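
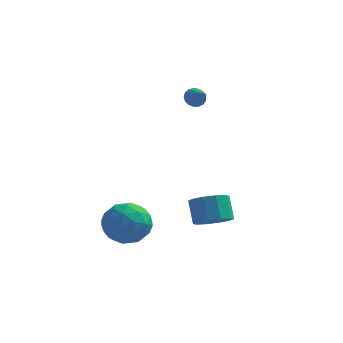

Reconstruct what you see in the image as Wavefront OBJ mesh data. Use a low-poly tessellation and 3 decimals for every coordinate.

v -3.104 -2.216 -3.984
v -2.401 -2.561 -2.995
v -4.799 -2.579 -2.905
v -4.096 -2.924 -1.916
v -4.118 -1.717 -2.284
v -3.071 -1.493 -2.951
v -4.129 -3.647 -2.949
v -3.082 -3.423 -3.616
v -3.034 -3.445 -2.355
v -3.028 -2.253 -1.944
v -4.172 -2.887 -3.956
v -4.166 -1.695 -3.545
v -2.604 -2.357 -3.584
v -4.596 -2.783 -2.316
v -4.61 -2.074 -2.532
v -4.196 -2.277 -1.951
v -2.998 -1.729 -3.558
v -2.584 -1.932 -2.977
v -3.594 -1.436 -2.559
v -4.616 -3.208 -2.923
v -4.202 -3.411 -2.342
v -3.004 -2.863 -3.949
v -2.59 -3.066 -3.368
v -3.606 -3.704 -3.341
v -2.563 -3.079 -2.627
v -3.559 -3.293 -1.993
v -3.578 -3.718 -2.6
v -2.963 -3.586 -2.992
v -2.559 -2.378 -2.385
v -3.555 -2.591 -1.751
v -3.568 -1.882 -1.967
v -2.953 -1.75 -2.359
v -2.931 -2.898 -2.009
v -3.645 -2.549 -4.149
v -4.641 -2.762 -3.515
v -4.247 -3.39 -3.541
v -3.632 -3.258 -3.933
v -3.641 -1.847 -3.907
v -4.637 -2.061 -3.273
v -4.237 -1.554 -2.908
v -3.622 -1.422 -3.3
v -4.269 -2.242 -3.891
v -1.693 3.102 2.948
v -1.291 3.128 2.531
v -0.967 2.178 3.592
v -1.209 3.32 2.714
v -1.238 3.462 2.951
v -1.371 3.521 3.187
v -1.578 3.485 3.369
v -1.812 3.361 3.453
v -2.018 3.177 3.423
v -2.15 2.977 3.283
v -2.177 2.805 3.067
v -2.093 2.701 2.823
v -1.918 2.689 2.608
v -1.691 2.772 2.471
v -1.465 2.93 2.444
v 0.149 -1.264 -3.058
v 1.04 -0.954 -2.95
v 0.663 -0.266 -1.814
v -0.229 -0.576 -1.922
v 0.751 -0.564 -3.281
v 0.374 0.123 -2.146
v 0.232 -0.442 -3.527
v -0.145 0.245 -2.392
v -0.318 -0.634 -3.594
v -0.696 0.054 -2.459
v -0.691 -1.066 -3.456
v -1.068 -0.379 -2.321
v -0.743 -1.574 -3.166
v -1.12 -0.886 -2.03
v -0.454 -1.963 -2.834
v -0.831 -1.276 -1.699
v 0.065 -2.085 -2.588
v -0.312 -1.398 -1.453
v 0.616 -1.894 -2.521
v 0.238 -1.206 -1.386
v 0.988 -1.461 -2.659
v 0.611 -0.774 -1.524
f 1 38 17
f 38 12 41
f 17 41 6
f 38 41 17
f 1 17 13
f 17 6 18
f 13 18 2
f 17 18 13
f 1 13 22
f 13 2 23
f 22 23 8
f 13 23 22
f 1 22 34
f 22 8 37
f 34 37 11
f 22 37 34
f 1 34 38
f 34 11 42
f 38 42 12
f 34 42 38
f 2 18 29
f 18 6 32
f 29 32 10
f 18 32 29
f 6 41 19
f 41 12 40
f 19 40 5
f 41 40 19
f 12 42 39
f 42 11 35
f 39 35 3
f 42 35 39
f 11 37 36
f 37 8 24
f 36 24 7
f 37 24 36
f 8 23 28
f 23 2 25
f 28 25 9
f 23 25 28
f 4 30 16
f 30 10 31
f 16 31 5
f 30 31 16
f 4 16 14
f 16 5 15
f 14 15 3
f 16 15 14
f 4 14 21
f 14 3 20
f 21 20 7
f 14 20 21
f 4 21 26
f 21 7 27
f 26 27 9
f 21 27 26
f 4 26 30
f 26 9 33
f 30 33 10
f 26 33 30
f 5 31 19
f 31 10 32
f 19 32 6
f 31 32 19
f 3 15 39
f 15 5 40
f 39 40 12
f 15 40 39
f 7 20 36
f 20 3 35
f 36 35 11
f 20 35 36
f 9 27 28
f 27 7 24
f 28 24 8
f 27 24 28
f 10 33 29
f 33 9 25
f 29 25 2
f 33 25 29
f 44 43 46
f 44 46 45
f 46 43 47
f 46 47 45
f 47 43 48
f 47 48 45
f 48 43 49
f 48 49 45
f 49 43 50
f 49 50 45
f 50 43 51
f 50 51 45
f 51 43 52
f 51 52 45
f 52 43 53
f 52 53 45
f 53 43 54
f 53 54 45
f 54 43 55
f 54 55 45
f 55 43 56
f 55 56 45
f 56 43 57
f 56 57 45
f 57 43 44
f 57 44 45
f 59 58 62
f 59 62 60
f 60 62 63
f 60 63 61
f 62 58 64
f 62 64 63
f 63 64 65
f 63 65 61
f 64 58 66
f 64 66 65
f 65 66 67
f 65 67 61
f 66 58 68
f 66 68 67
f 67 68 69
f 67 69 61
f 68 58 70
f 68 70 69
f 69 70 71
f 69 71 61
f 70 58 72
f 70 72 71
f 71 72 73
f 71 73 61
f 72 58 74
f 72 74 73
f 73 74 75
f 73 75 61
f 74 58 76
f 74 76 75
f 75 76 77
f 75 77 61
f 76 58 78
f 76 78 77
f 77 78 79
f 77 79 61
f 78 58 59
f 78 59 79
f 79 59 60
f 79 60 61



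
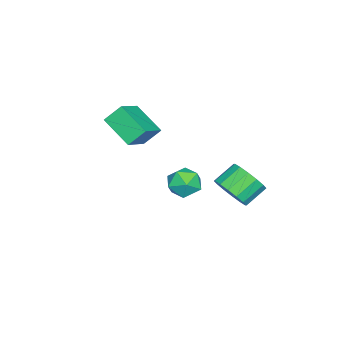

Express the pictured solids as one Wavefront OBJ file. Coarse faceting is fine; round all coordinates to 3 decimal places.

v 0.309 -1.868 -0.323
v -0.413 -3.438 0.663
v -0.113 -1.109 0.575
v -0.836 -2.679 1.562
v 1.916 -2.041 0.578
v 1.193 -3.611 1.565
v 1.493 -1.282 1.477
v 0.771 -2.852 2.463
v 3.188 1.406 0.628
v 3.717 2.2 0.788
v 4.083 1.06 -0.608
v 4.612 1.854 -0.448
v 4.656 1.111 0.17
v 4.103 1.325 0.934
v 3.697 1.935 -0.754
v 3.144 2.149 0.01
v 4.031 2.527 -0.066
v 4.623 2.018 0.505
v 3.177 1.242 -0.325
v 3.769 0.733 0.246
v 0.863 2.871 -2.415
v 1.652 3.478 -1.97
v 0.685 4.156 -1.181
v -0.103 3.549 -1.625
v 1.483 3.768 -2.425
v 0.517 4.445 -1.635
v 1.149 3.817 -2.876
v 0.182 4.494 -2.087
v 0.738 3.612 -3.204
v -0.229 4.29 -2.415
v 0.36 3.21 -3.321
v -0.606 3.887 -2.531
v 0.117 2.716 -3.194
v -0.849 3.394 -2.405
v 0.075 2.264 -2.859
v -0.892 2.942 -2.07
v 0.243 1.975 -2.405
v -0.723 2.652 -1.615
v 0.578 1.926 -1.953
v -0.389 2.603 -1.164
v 0.989 2.13 -1.625
v 0.022 2.808 -0.836
v 1.366 2.533 -1.509
v 0.4 3.21 -0.719
v 1.609 3.026 -1.635
v 0.643 3.704 -0.846
f 2 4 1
f 5 2 1
f 1 4 3
f 3 5 1
f 2 8 4
f 6 2 5
f 6 8 2
f 4 8 3
f 7 5 3
f 3 8 7
f 7 6 5
f 8 6 7
f 9 20 14
f 9 14 10
f 9 10 16
f 9 16 19
f 9 19 20
f 10 14 18
f 14 20 13
f 20 19 11
f 19 16 15
f 16 10 17
f 12 18 13
f 12 13 11
f 12 11 15
f 12 15 17
f 12 17 18
f 13 18 14
f 11 13 20
f 15 11 19
f 17 15 16
f 18 17 10
f 22 21 25
f 22 25 23
f 23 25 26
f 23 26 24
f 25 21 27
f 25 27 26
f 26 27 28
f 26 28 24
f 27 21 29
f 27 29 28
f 28 29 30
f 28 30 24
f 29 21 31
f 29 31 30
f 30 31 32
f 30 32 24
f 31 21 33
f 31 33 32
f 32 33 34
f 32 34 24
f 33 21 35
f 33 35 34
f 34 35 36
f 34 36 24
f 35 21 37
f 35 37 36
f 36 37 38
f 36 38 24
f 37 21 39
f 37 39 38
f 38 39 40
f 38 40 24
f 39 21 41
f 39 41 40
f 40 41 42
f 40 42 24
f 41 21 43
f 41 43 42
f 42 43 44
f 42 44 24
f 43 21 45
f 43 45 44
f 44 45 46
f 44 46 24
f 45 21 22
f 45 22 46
f 46 22 23
f 46 23 24



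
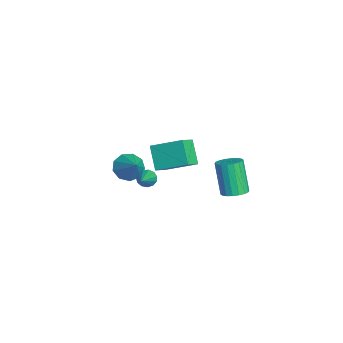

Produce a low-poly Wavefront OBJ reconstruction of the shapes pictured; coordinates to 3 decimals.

v -1.547 -2.66 -2.569
v -0.941 -2.649 -3.274
v -0.253 -2.34 -1.451
v -1.171 -2.064 -3.175
v -1.577 -1.758 -2.793
v -1.969 -1.875 -2.305
v -2.164 -2.359 -1.941
v -2.07 -2.984 -1.871
v -1.731 -3.458 -2.127
v -1.307 -3.558 -2.59
v -0.995 -3.239 -3.043
v 3.425 2.455 -1.292
v 4.1 2.236 -1.02
v 3.27 2.026 0.865
v 2.595 2.245 0.592
v 4.107 2.571 -0.979
v 3.278 2.362 0.906
v 3.98 2.884 -1
v 3.15 2.674 0.885
v 3.743 3.112 -1.079
v 2.913 2.902 0.805
v 3.442 3.209 -1.201
v 2.612 2.999 0.684
v 3.139 3.157 -1.34
v 2.309 2.948 0.544
v 2.892 2.966 -1.47
v 2.062 2.757 0.414
v 2.75 2.674 -1.565
v 1.92 2.464 0.32
v 2.742 2.338 -1.606
v 1.913 2.129 0.279
v 2.87 2.026 -1.585
v 2.04 1.816 0.3
v 3.107 1.798 -1.505
v 2.277 1.588 0.379
v 3.408 1.701 -1.384
v 2.578 1.491 0.501
v 3.711 1.752 -1.244
v 2.881 1.543 0.64
v 3.958 1.943 -1.114
v 3.128 1.734 0.77
v 1.609 -1.997 -1.133
v 1.93 -1.69 -1.49
v 3.331 -2.463 0.013
v 1.832 -1.488 -1.261
v 1.663 -1.448 -0.991
v 1.477 -1.582 -0.765
v 1.333 -1.847 -0.657
v 1.277 -2.161 -0.7
v 1.326 -2.422 -0.88
v 1.465 -2.548 -1.14
v 1.65 -2.5 -1.398
v 1.822 -2.292 -1.572
v 1.926 -1.99 -1.606
v -5.003 -0.517 -3.509
v -4.138 -1.205 -2.844
v -4.284 1.23 -2.638
v -3.419 0.542 -1.973
v -3.881 -0.342 -4.787
v -3.016 -1.03 -4.122
v -3.162 1.405 -3.916
v -2.297 0.717 -3.251
f 2 1 4
f 2 4 3
f 4 1 5
f 4 5 3
f 5 1 6
f 5 6 3
f 6 1 7
f 6 7 3
f 7 1 8
f 7 8 3
f 8 1 9
f 8 9 3
f 9 1 10
f 9 10 3
f 10 1 11
f 10 11 3
f 11 1 2
f 11 2 3
f 13 12 16
f 13 16 14
f 14 16 17
f 14 17 15
f 16 12 18
f 16 18 17
f 17 18 19
f 17 19 15
f 18 12 20
f 18 20 19
f 19 20 21
f 19 21 15
f 20 12 22
f 20 22 21
f 21 22 23
f 21 23 15
f 22 12 24
f 22 24 23
f 23 24 25
f 23 25 15
f 24 12 26
f 24 26 25
f 25 26 27
f 25 27 15
f 26 12 28
f 26 28 27
f 27 28 29
f 27 29 15
f 28 12 30
f 28 30 29
f 29 30 31
f 29 31 15
f 30 12 32
f 30 32 31
f 31 32 33
f 31 33 15
f 32 12 34
f 32 34 33
f 33 34 35
f 33 35 15
f 34 12 36
f 34 36 35
f 35 36 37
f 35 37 15
f 36 12 38
f 36 38 37
f 37 38 39
f 37 39 15
f 38 12 40
f 38 40 39
f 39 40 41
f 39 41 15
f 40 12 13
f 40 13 41
f 41 13 14
f 41 14 15
f 43 42 45
f 43 45 44
f 45 42 46
f 45 46 44
f 46 42 47
f 46 47 44
f 47 42 48
f 47 48 44
f 48 42 49
f 48 49 44
f 49 42 50
f 49 50 44
f 50 42 51
f 50 51 44
f 51 42 52
f 51 52 44
f 52 42 53
f 52 53 44
f 53 42 54
f 53 54 44
f 54 42 43
f 54 43 44
f 56 58 55
f 59 56 55
f 55 58 57
f 57 59 55
f 56 62 58
f 60 56 59
f 60 62 56
f 58 62 57
f 61 59 57
f 57 62 61
f 61 60 59
f 62 60 61



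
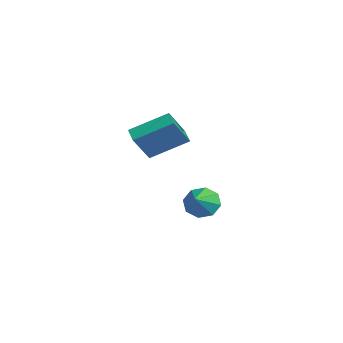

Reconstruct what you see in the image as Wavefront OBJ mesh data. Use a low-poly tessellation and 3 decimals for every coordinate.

v -4.271 -0.336 -2.668
v -3.832 0.39 -2.718
v -3.109 -0.984 -1.892
v -4.205 0.36 -2.186
v -4.616 -0.078 -1.936
v -4.825 -0.667 -2.116
v -4.709 -1.063 -2.619
v -4.336 -1.033 -3.151
v -3.925 -0.594 -3.401
v -3.716 -0.005 -3.221
v -2.385 -4.014 2.691
v -2.065 -2.38 3.605
v -2.864 -3.209 1.419
v -2.544 -1.574 2.333
v -1.616 -4.006 2.407
v -1.296 -2.371 3.321
v -2.095 -3.2 1.135
v -1.775 -1.566 2.049
f 2 1 4
f 2 4 3
f 4 1 5
f 4 5 3
f 5 1 6
f 5 6 3
f 6 1 7
f 6 7 3
f 7 1 8
f 7 8 3
f 8 1 9
f 8 9 3
f 9 1 10
f 9 10 3
f 10 1 2
f 10 2 3
f 12 14 11
f 15 12 11
f 11 14 13
f 13 15 11
f 12 18 14
f 16 12 15
f 16 18 12
f 14 18 13
f 17 15 13
f 13 18 17
f 17 16 15
f 18 16 17



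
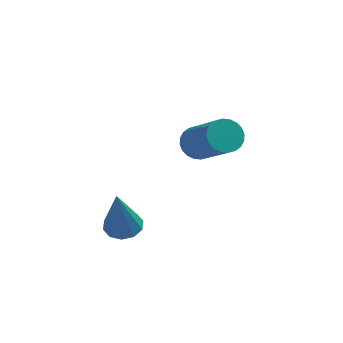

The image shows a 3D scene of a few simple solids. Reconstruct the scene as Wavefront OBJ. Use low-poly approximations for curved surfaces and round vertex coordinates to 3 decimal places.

v -0.057 0.171 -0.991
v 0.315 0.661 -0.816
v -0.183 -0.391 0.851
v -0.061 0.783 -0.805
v -0.436 0.671 -0.865
v -0.666 0.368 -0.973
v -0.663 -0.011 -1.088
v -0.429 -0.32 -1.166
v -0.053 -0.441 -1.177
v 0.322 -0.329 -1.118
v 0.552 -0.026 -1.009
v 0.549 0.352 -0.894
v 2.021 4.347 -0.102
v 2.356 4.058 -0.605
v 3.293 2.764 0.758
v 2.959 3.053 1.262
v 2.521 4.249 -0.538
v 3.458 2.955 0.826
v 2.61 4.455 -0.403
v 3.547 3.161 0.96
v 2.609 4.644 -0.223
v 3.546 3.351 1.14
v 2.519 4.789 -0.025
v 3.456 3.495 1.339
v 2.354 4.865 0.162
v 3.291 3.572 1.525
v 2.137 4.863 0.309
v 3.074 3.57 1.672
v 1.903 4.783 0.393
v 2.84 3.489 1.756
v 1.687 4.636 0.402
v 2.624 3.342 1.765
v 1.522 4.445 0.334
v 2.459 3.151 1.698
v 1.433 4.239 0.2
v 2.37 2.945 1.563
v 1.434 4.049 0.02
v 2.371 2.756 1.383
v 1.524 3.905 -0.179
v 2.461 2.611 1.185
v 1.689 3.828 -0.365
v 2.626 2.535 0.998
v 1.906 3.83 -0.512
v 2.843 2.537 0.851
v 2.14 3.911 -0.596
v 3.077 2.617 0.767
f 2 1 4
f 2 4 3
f 4 1 5
f 4 5 3
f 5 1 6
f 5 6 3
f 6 1 7
f 6 7 3
f 7 1 8
f 7 8 3
f 8 1 9
f 8 9 3
f 9 1 10
f 9 10 3
f 10 1 11
f 10 11 3
f 11 1 12
f 11 12 3
f 12 1 2
f 12 2 3
f 14 13 17
f 14 17 15
f 15 17 18
f 15 18 16
f 17 13 19
f 17 19 18
f 18 19 20
f 18 20 16
f 19 13 21
f 19 21 20
f 20 21 22
f 20 22 16
f 21 13 23
f 21 23 22
f 22 23 24
f 22 24 16
f 23 13 25
f 23 25 24
f 24 25 26
f 24 26 16
f 25 13 27
f 25 27 26
f 26 27 28
f 26 28 16
f 27 13 29
f 27 29 28
f 28 29 30
f 28 30 16
f 29 13 31
f 29 31 30
f 30 31 32
f 30 32 16
f 31 13 33
f 31 33 32
f 32 33 34
f 32 34 16
f 33 13 35
f 33 35 34
f 34 35 36
f 34 36 16
f 35 13 37
f 35 37 36
f 36 37 38
f 36 38 16
f 37 13 39
f 37 39 38
f 38 39 40
f 38 40 16
f 39 13 41
f 39 41 40
f 40 41 42
f 40 42 16
f 41 13 43
f 41 43 42
f 42 43 44
f 42 44 16
f 43 13 45
f 43 45 44
f 44 45 46
f 44 46 16
f 45 13 14
f 45 14 46
f 46 14 15
f 46 15 16



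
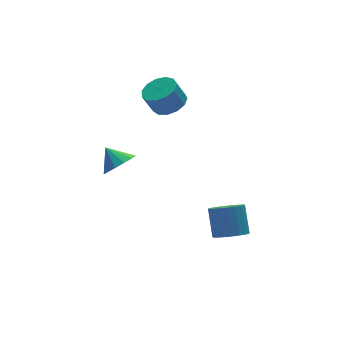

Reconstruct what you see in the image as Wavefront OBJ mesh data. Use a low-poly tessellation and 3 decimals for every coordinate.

v 3.038 2.665 3.267
v 4.005 2.785 3.684
v 3.429 2.954 4.971
v 2.462 2.835 4.553
v 3.82 3.331 3.529
v 3.243 3.501 4.816
v 3.387 3.666 3.291
v 2.81 3.835 4.578
v 2.843 3.683 3.045
v 2.266 3.853 4.332
v 2.361 3.377 2.869
v 1.784 3.547 4.156
v 2.094 2.845 2.82
v 1.517 3.015 4.106
v 2.127 2.256 2.912
v 1.55 2.425 4.199
v 2.449 1.797 3.117
v 1.873 1.966 4.404
v 2.959 1.613 3.369
v 2.382 1.783 4.656
v 3.493 1.764 3.589
v 2.917 1.933 4.876
v 3.883 2.201 3.707
v 3.307 2.37 4.993
v -0.004 2.814 -1.004
v 0.494 2.282 -0.206
v -0.376 3.826 -0.096
v 0.909 2.653 -0.45
v 1.035 3.076 -0.869
v 0.832 3.415 -1.332
v 0.362 3.563 -1.69
v -0.223 3.473 -1.83
v -0.739 3.174 -1.708
v -1.021 2.761 -1.362
v -0.98 2.364 -0.903
v -0.63 2.11 -0.475
v -0.08 2.079 -0.216
v 3.405 -3.702 -3.419
v 4.221 -3.344 -3.894
v 4.551 -2.219 -2.475
v 3.735 -2.578 -2.001
v 3.92 -3.084 -4.029
v 4.25 -1.959 -2.611
v 3.53 -2.931 -4.06
v 3.86 -1.807 -2.641
v 3.118 -2.912 -3.979
v 3.449 -1.787 -2.561
v 2.756 -3.029 -3.802
v 3.086 -1.905 -2.383
v 2.506 -3.263 -3.558
v 2.836 -2.138 -2.14
v 2.411 -3.572 -3.291
v 2.742 -2.448 -1.872
v 2.489 -3.905 -3.045
v 2.819 -2.78 -1.627
v 2.724 -4.202 -2.865
v 3.054 -3.077 -1.446
v 3.077 -4.412 -2.78
v 3.408 -3.288 -1.362
v 3.487 -4.5 -2.806
v 3.818 -3.376 -1.387
v 3.883 -4.45 -2.938
v 4.213 -3.326 -1.519
v 4.196 -4.271 -3.153
v 4.526 -3.146 -1.734
v 4.372 -3.993 -3.414
v 4.702 -2.869 -1.995
v 4.381 -3.665 -3.676
v 4.711 -2.541 -2.257
f 2 1 5
f 2 5 3
f 3 5 6
f 3 6 4
f 5 1 7
f 5 7 6
f 6 7 8
f 6 8 4
f 7 1 9
f 7 9 8
f 8 9 10
f 8 10 4
f 9 1 11
f 9 11 10
f 10 11 12
f 10 12 4
f 11 1 13
f 11 13 12
f 12 13 14
f 12 14 4
f 13 1 15
f 13 15 14
f 14 15 16
f 14 16 4
f 15 1 17
f 15 17 16
f 16 17 18
f 16 18 4
f 17 1 19
f 17 19 18
f 18 19 20
f 18 20 4
f 19 1 21
f 19 21 20
f 20 21 22
f 20 22 4
f 21 1 23
f 21 23 22
f 22 23 24
f 22 24 4
f 23 1 2
f 23 2 24
f 24 2 3
f 24 3 4
f 26 25 28
f 26 28 27
f 28 25 29
f 28 29 27
f 29 25 30
f 29 30 27
f 30 25 31
f 30 31 27
f 31 25 32
f 31 32 27
f 32 25 33
f 32 33 27
f 33 25 34
f 33 34 27
f 34 25 35
f 34 35 27
f 35 25 36
f 35 36 27
f 36 25 37
f 36 37 27
f 37 25 26
f 37 26 27
f 39 38 42
f 39 42 40
f 40 42 43
f 40 43 41
f 42 38 44
f 42 44 43
f 43 44 45
f 43 45 41
f 44 38 46
f 44 46 45
f 45 46 47
f 45 47 41
f 46 38 48
f 46 48 47
f 47 48 49
f 47 49 41
f 48 38 50
f 48 50 49
f 49 50 51
f 49 51 41
f 50 38 52
f 50 52 51
f 51 52 53
f 51 53 41
f 52 38 54
f 52 54 53
f 53 54 55
f 53 55 41
f 54 38 56
f 54 56 55
f 55 56 57
f 55 57 41
f 56 38 58
f 56 58 57
f 57 58 59
f 57 59 41
f 58 38 60
f 58 60 59
f 59 60 61
f 59 61 41
f 60 38 62
f 60 62 61
f 61 62 63
f 61 63 41
f 62 38 64
f 62 64 63
f 63 64 65
f 63 65 41
f 64 38 66
f 64 66 65
f 65 66 67
f 65 67 41
f 66 38 68
f 66 68 67
f 67 68 69
f 67 69 41
f 68 38 39
f 68 39 69
f 69 39 40
f 69 40 41



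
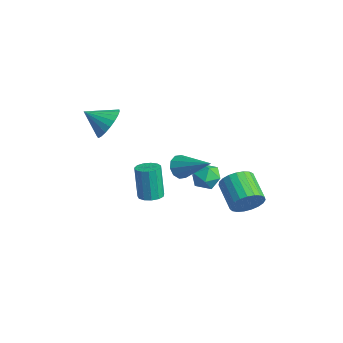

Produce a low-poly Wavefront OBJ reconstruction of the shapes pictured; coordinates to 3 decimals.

v 1.204 0.887 -1.048
v 1.653 0.575 -1.532
v 2.876 1.653 0.008
v 1.556 0.99 -1.679
v 1.324 1.366 -1.585
v 1.047 1.558 -1.286
v 0.83 1.494 -0.896
v 0.756 1.198 -0.564
v 0.853 0.783 -0.416
v 1.085 0.408 -0.51
v 1.362 0.215 -0.809
v 1.579 0.279 -1.2
v 4.168 3.003 -2.632
v 4.553 3.511 -1.954
v 3.017 3.764 -1.271
v 2.632 3.257 -1.948
v 4.478 3.779 -2.223
v 2.942 4.032 -1.539
v 4.349 3.913 -2.562
v 2.813 4.166 -1.879
v 4.189 3.89 -2.913
v 2.653 4.143 -2.23
v 4.025 3.713 -3.216
v 2.489 3.966 -2.532
v 3.886 3.414 -3.417
v 2.35 3.667 -2.734
v 3.796 3.043 -3.483
v 2.26 3.297 -2.8
v 3.77 2.666 -3.402
v 2.234 2.919 -2.718
v 3.813 2.347 -3.187
v 2.277 2.601 -2.504
v 3.917 2.142 -2.876
v 2.381 2.395 -2.193
v 4.065 2.086 -2.523
v 2.529 2.339 -1.84
v 4.23 2.188 -2.189
v 2.694 2.441 -1.506
v 4.385 2.431 -1.931
v 2.849 2.684 -1.248
v 4.502 2.773 -1.795
v 2.966 3.026 -1.112
v 4.562 3.155 -1.803
v 3.026 3.409 -1.12
v -2.93 -0.958 0.261
v -2.159 -1 0.942
v -3.69 -1.962 1.059
v -2.403 -0.687 1.103
v -2.739 -0.421 1.119
v -3.107 -0.248 0.985
v -3.445 -0.198 0.727
v -3.694 -0.279 0.388
v -3.811 -0.478 0.027
v -3.775 -0.76 -0.293
v -3.594 -1.076 -0.518
v -3.298 -1.372 -0.608
v -2.938 -1.596 -0.548
v -2.577 -1.71 -0.348
v -2.277 -1.695 -0.042
v -2.09 -1.552 0.315
v -2.048 -1.306 0.664
v -0.262 0.008 -3.894
v 0.091 -0.564 -3.792
v -0.346 -0.5 -1.923
v -0.698 0.072 -2.026
v 0.338 -0.275 -3.744
v -0.099 -0.211 -1.876
v 0.395 0.104 -3.744
v -0.042 0.168 -1.876
v 0.243 0.452 -3.792
v -0.194 0.517 -1.923
v -0.069 0.66 -3.872
v -0.506 0.724 -2.003
v -0.442 0.66 -3.959
v -0.879 0.725 -2.091
v -0.758 0.453 -4.026
v -1.195 0.518 -2.157
v -0.916 0.105 -4.051
v -1.353 0.17 -2.182
v -0.866 -0.274 -4.026
v -1.303 -0.209 -2.157
v -0.624 -0.564 -3.959
v -1.061 -0.499 -2.091
v -0.267 -0.672 -3.872
v -0.704 -0.607 -2.004
v -0.438 3.989 -3.254
v 0.346 3.692 -3.498
v -1.046 2.848 -3.822
v -0.262 2.551 -4.066
v -0.475 2.578 -3.22
v -0.099 3.283 -2.869
v -0.601 3.257 -4.451
v -0.225 3.962 -4.1
v 0.245 3.24 -4.238
v 0.323 2.82 -3.477
v -1.023 3.72 -3.843
v -0.945 3.3 -3.082
f 2 1 4
f 2 4 3
f 4 1 5
f 4 5 3
f 5 1 6
f 5 6 3
f 6 1 7
f 6 7 3
f 7 1 8
f 7 8 3
f 8 1 9
f 8 9 3
f 9 1 10
f 9 10 3
f 10 1 11
f 10 11 3
f 11 1 12
f 11 12 3
f 12 1 2
f 12 2 3
f 14 13 17
f 14 17 15
f 15 17 18
f 15 18 16
f 17 13 19
f 17 19 18
f 18 19 20
f 18 20 16
f 19 13 21
f 19 21 20
f 20 21 22
f 20 22 16
f 21 13 23
f 21 23 22
f 22 23 24
f 22 24 16
f 23 13 25
f 23 25 24
f 24 25 26
f 24 26 16
f 25 13 27
f 25 27 26
f 26 27 28
f 26 28 16
f 27 13 29
f 27 29 28
f 28 29 30
f 28 30 16
f 29 13 31
f 29 31 30
f 30 31 32
f 30 32 16
f 31 13 33
f 31 33 32
f 32 33 34
f 32 34 16
f 33 13 35
f 33 35 34
f 34 35 36
f 34 36 16
f 35 13 37
f 35 37 36
f 36 37 38
f 36 38 16
f 37 13 39
f 37 39 38
f 38 39 40
f 38 40 16
f 39 13 41
f 39 41 40
f 40 41 42
f 40 42 16
f 41 13 43
f 41 43 42
f 42 43 44
f 42 44 16
f 43 13 14
f 43 14 44
f 44 14 15
f 44 15 16
f 46 45 48
f 46 48 47
f 48 45 49
f 48 49 47
f 49 45 50
f 49 50 47
f 50 45 51
f 50 51 47
f 51 45 52
f 51 52 47
f 52 45 53
f 52 53 47
f 53 45 54
f 53 54 47
f 54 45 55
f 54 55 47
f 55 45 56
f 55 56 47
f 56 45 57
f 56 57 47
f 57 45 58
f 57 58 47
f 58 45 59
f 58 59 47
f 59 45 60
f 59 60 47
f 60 45 61
f 60 61 47
f 61 45 46
f 61 46 47
f 63 62 66
f 63 66 64
f 64 66 67
f 64 67 65
f 66 62 68
f 66 68 67
f 67 68 69
f 67 69 65
f 68 62 70
f 68 70 69
f 69 70 71
f 69 71 65
f 70 62 72
f 70 72 71
f 71 72 73
f 71 73 65
f 72 62 74
f 72 74 73
f 73 74 75
f 73 75 65
f 74 62 76
f 74 76 75
f 75 76 77
f 75 77 65
f 76 62 78
f 76 78 77
f 77 78 79
f 77 79 65
f 78 62 80
f 78 80 79
f 79 80 81
f 79 81 65
f 80 62 82
f 80 82 81
f 81 82 83
f 81 83 65
f 82 62 84
f 82 84 83
f 83 84 85
f 83 85 65
f 84 62 63
f 84 63 85
f 85 63 64
f 85 64 65
f 86 97 91
f 86 91 87
f 86 87 93
f 86 93 96
f 86 96 97
f 87 91 95
f 91 97 90
f 97 96 88
f 96 93 92
f 93 87 94
f 89 95 90
f 89 90 88
f 89 88 92
f 89 92 94
f 89 94 95
f 90 95 91
f 88 90 97
f 92 88 96
f 94 92 93
f 95 94 87



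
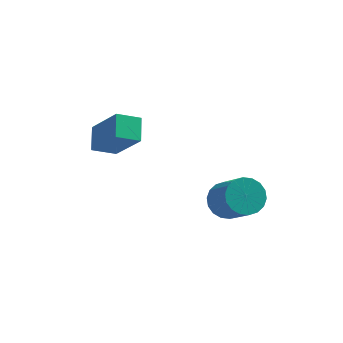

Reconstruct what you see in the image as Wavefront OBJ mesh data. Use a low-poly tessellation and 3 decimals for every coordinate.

v -4.392 0.854 -3.124
v -4.315 1.901 -2.607
v -3.371 1.027 -3.626
v -3.295 2.074 -3.109
v -3.405 -0.054 -1.431
v -3.329 0.993 -0.914
v -2.385 0.119 -1.933
v -2.308 1.166 -1.416
v 0.856 -2.69 -3.291
v 1.462 -2.123 -3.063
v 2.05 -3.364 -1.541
v 1.444 -3.93 -1.769
v 1.159 -2.012 -2.856
v 1.748 -3.253 -1.334
v 0.797 -2.036 -2.735
v 1.385 -3.277 -1.213
v 0.446 -2.189 -2.724
v 1.034 -3.43 -1.202
v 0.177 -2.441 -2.826
v 0.765 -3.682 -1.304
v 0.042 -2.742 -3.019
v 0.63 -3.983 -1.497
v 0.068 -3.033 -3.267
v 0.656 -4.274 -1.745
v 0.25 -3.256 -3.519
v 0.838 -4.497 -1.997
v 0.552 -3.367 -3.726
v 1.141 -4.608 -2.204
v 0.915 -3.343 -3.847
v 1.503 -4.584 -2.325
v 1.266 -3.19 -3.858
v 1.854 -4.431 -2.336
v 1.535 -2.938 -3.756
v 2.123 -4.179 -2.234
v 1.67 -2.637 -3.563
v 2.258 -3.878 -2.041
v 1.644 -2.346 -3.315
v 2.232 -3.587 -1.793
f 2 4 1
f 5 2 1
f 1 4 3
f 3 5 1
f 2 8 4
f 6 2 5
f 6 8 2
f 4 8 3
f 7 5 3
f 3 8 7
f 7 6 5
f 8 6 7
f 10 9 13
f 10 13 11
f 11 13 14
f 11 14 12
f 13 9 15
f 13 15 14
f 14 15 16
f 14 16 12
f 15 9 17
f 15 17 16
f 16 17 18
f 16 18 12
f 17 9 19
f 17 19 18
f 18 19 20
f 18 20 12
f 19 9 21
f 19 21 20
f 20 21 22
f 20 22 12
f 21 9 23
f 21 23 22
f 22 23 24
f 22 24 12
f 23 9 25
f 23 25 24
f 24 25 26
f 24 26 12
f 25 9 27
f 25 27 26
f 26 27 28
f 26 28 12
f 27 9 29
f 27 29 28
f 28 29 30
f 28 30 12
f 29 9 31
f 29 31 30
f 30 31 32
f 30 32 12
f 31 9 33
f 31 33 32
f 32 33 34
f 32 34 12
f 33 9 35
f 33 35 34
f 34 35 36
f 34 36 12
f 35 9 37
f 35 37 36
f 36 37 38
f 36 38 12
f 37 9 10
f 37 10 38
f 38 10 11
f 38 11 12



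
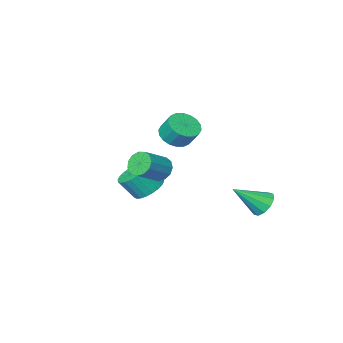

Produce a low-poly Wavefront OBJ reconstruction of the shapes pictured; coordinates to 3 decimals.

v -2.904 -3.422 1.115
v -1.933 -3.08 1.07
v -2.146 -2.336 2.139
v -3.116 -2.678 2.185
v -2.161 -2.776 0.813
v -2.373 -2.032 1.883
v -2.535 -2.6 0.616
v -2.748 -1.856 1.686
v -2.983 -2.586 0.518
v -3.195 -1.842 1.588
v -3.415 -2.739 0.538
v -3.627 -1.995 1.608
v -3.746 -3.026 0.673
v -3.958 -2.282 1.742
v -3.909 -3.392 0.895
v -4.122 -2.648 1.964
v -3.874 -3.764 1.161
v -4.087 -3.02 2.23
v -3.647 -4.068 1.417
v -3.859 -3.324 2.487
v -3.272 -4.244 1.614
v -3.485 -3.5 2.684
v -2.825 -4.258 1.712
v -3.037 -3.514 2.782
v -2.393 -4.105 1.692
v -2.605 -3.361 2.762
v -2.062 -3.818 1.558
v -2.274 -3.074 2.627
v -1.898 -3.452 1.336
v -2.111 -2.708 2.405
v 0.964 0.499 -0.381
v 1.774 0.345 -0.947
v 2.526 -0.113 0.256
v 1.716 0.041 0.821
v 1.827 0.716 -0.838
v 2.579 0.258 0.364
v 1.748 1.054 -0.66
v 2.5 0.596 0.542
v 1.55 1.307 -0.439
v 2.301 0.85 0.763
v 1.262 1.438 -0.21
v 2.014 0.98 0.992
v 0.929 1.425 -0.007
v 1.681 0.968 1.196
v 0.602 1.272 0.14
v 1.354 0.814 1.342
v 0.33 1.001 0.207
v 1.081 0.543 1.409
v 0.154 0.653 0.184
v 0.906 0.195 1.387
v 0.101 0.282 0.076
v 0.853 -0.176 1.278
v 0.18 -0.056 -0.102
v 0.932 -0.514 1.1
v 0.379 -0.31 -0.323
v 1.13 -0.767 0.879
v 0.666 -0.44 -0.552
v 1.418 -0.898 0.65
v 0.999 -0.428 -0.756
v 1.751 -0.885 0.447
v 1.326 -0.274 -0.902
v 2.078 -0.732 0.3
v 1.599 -0.003 -0.969
v 2.35 -0.461 0.233
v 1.14 2.078 1.865
v 1.591 1.969 1.189
v 3.03 2.273 2.098
v 2.58 2.382 2.775
v 1.486 2.418 1.204
v 2.926 2.723 2.114
v 1.271 2.76 1.429
v 2.711 3.064 2.339
v 1.015 2.885 1.793
v 2.455 3.189 2.703
v 0.799 2.754 2.179
v 2.238 3.058 3.089
v 0.691 2.408 2.466
v 2.13 2.712 3.376
v 0.725 1.957 2.562
v 2.165 2.262 3.472
v 0.892 1.545 2.437
v 2.331 1.849 3.346
v 1.137 1.302 2.13
v 2.577 1.606 3.04
v 1.383 1.305 1.739
v 2.823 1.609 2.649
v 1.552 1.553 1.388
v 2.992 1.858 2.298
v -4.113 3.981 -1.332
v -3.529 4.374 -1.876
v -2.507 3.399 -0.028
v -3.694 4.747 -1.507
v -4.019 4.827 -1.07
v -4.38 4.584 -0.734
v -4.64 4.111 -0.626
v -4.698 3.588 -0.788
v -4.533 3.216 -1.158
v -4.208 3.136 -1.594
v -3.846 3.379 -1.93
v -3.587 3.852 -2.038
f 2 1 5
f 2 5 3
f 3 5 6
f 3 6 4
f 5 1 7
f 5 7 6
f 6 7 8
f 6 8 4
f 7 1 9
f 7 9 8
f 8 9 10
f 8 10 4
f 9 1 11
f 9 11 10
f 10 11 12
f 10 12 4
f 11 1 13
f 11 13 12
f 12 13 14
f 12 14 4
f 13 1 15
f 13 15 14
f 14 15 16
f 14 16 4
f 15 1 17
f 15 17 16
f 16 17 18
f 16 18 4
f 17 1 19
f 17 19 18
f 18 19 20
f 18 20 4
f 19 1 21
f 19 21 20
f 20 21 22
f 20 22 4
f 21 1 23
f 21 23 22
f 22 23 24
f 22 24 4
f 23 1 25
f 23 25 24
f 24 25 26
f 24 26 4
f 25 1 27
f 25 27 26
f 26 27 28
f 26 28 4
f 27 1 29
f 27 29 28
f 28 29 30
f 28 30 4
f 29 1 2
f 29 2 30
f 30 2 3
f 30 3 4
f 32 31 35
f 32 35 33
f 33 35 36
f 33 36 34
f 35 31 37
f 35 37 36
f 36 37 38
f 36 38 34
f 37 31 39
f 37 39 38
f 38 39 40
f 38 40 34
f 39 31 41
f 39 41 40
f 40 41 42
f 40 42 34
f 41 31 43
f 41 43 42
f 42 43 44
f 42 44 34
f 43 31 45
f 43 45 44
f 44 45 46
f 44 46 34
f 45 31 47
f 45 47 46
f 46 47 48
f 46 48 34
f 47 31 49
f 47 49 48
f 48 49 50
f 48 50 34
f 49 31 51
f 49 51 50
f 50 51 52
f 50 52 34
f 51 31 53
f 51 53 52
f 52 53 54
f 52 54 34
f 53 31 55
f 53 55 54
f 54 55 56
f 54 56 34
f 55 31 57
f 55 57 56
f 56 57 58
f 56 58 34
f 57 31 59
f 57 59 58
f 58 59 60
f 58 60 34
f 59 31 61
f 59 61 60
f 60 61 62
f 60 62 34
f 61 31 63
f 61 63 62
f 62 63 64
f 62 64 34
f 63 31 32
f 63 32 64
f 64 32 33
f 64 33 34
f 66 65 69
f 66 69 67
f 67 69 70
f 67 70 68
f 69 65 71
f 69 71 70
f 70 71 72
f 70 72 68
f 71 65 73
f 71 73 72
f 72 73 74
f 72 74 68
f 73 65 75
f 73 75 74
f 74 75 76
f 74 76 68
f 75 65 77
f 75 77 76
f 76 77 78
f 76 78 68
f 77 65 79
f 77 79 78
f 78 79 80
f 78 80 68
f 79 65 81
f 79 81 80
f 80 81 82
f 80 82 68
f 81 65 83
f 81 83 82
f 82 83 84
f 82 84 68
f 83 65 85
f 83 85 84
f 84 85 86
f 84 86 68
f 85 65 87
f 85 87 86
f 86 87 88
f 86 88 68
f 87 65 66
f 87 66 88
f 88 66 67
f 88 67 68
f 90 89 92
f 90 92 91
f 92 89 93
f 92 93 91
f 93 89 94
f 93 94 91
f 94 89 95
f 94 95 91
f 95 89 96
f 95 96 91
f 96 89 97
f 96 97 91
f 97 89 98
f 97 98 91
f 98 89 99
f 98 99 91
f 99 89 100
f 99 100 91
f 100 89 90
f 100 90 91



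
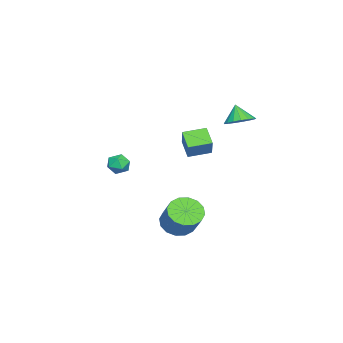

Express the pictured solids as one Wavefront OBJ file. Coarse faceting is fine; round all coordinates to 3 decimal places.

v 2.9 -0.043 -2.227
v 3.657 0.108 -2.863
v 4.616 0.914 -1.529
v 3.86 0.763 -0.893
v 3.361 0.53 -2.905
v 4.32 1.337 -1.571
v 2.941 0.798 -2.765
v 3.9 1.605 -1.432
v 2.51 0.841 -2.481
v 3.469 1.648 -1.148
v 2.184 0.647 -2.129
v 3.143 1.454 -0.796
v 2.05 0.268 -1.803
v 3.009 1.075 -0.47
v 2.144 -0.194 -1.591
v 3.103 0.612 -0.257
v 2.44 -0.617 -1.549
v 3.399 0.19 -0.215
v 2.86 -0.885 -1.688
v 3.819 -0.078 -0.355
v 3.291 -0.928 -1.972
v 4.25 -0.121 -0.639
v 3.617 -0.734 -2.324
v 4.576 0.073 -0.991
v 3.751 -0.355 -2.65
v 4.71 0.452 -1.317
v -3.437 -2.239 0.785
v -2.606 -1.905 1.887
v -4.17 -1.1 0.993
v -3.339 -0.766 2.094
v -2.681 -1.614 0.026
v -1.85 -1.28 1.127
v -3.414 -0.475 0.233
v -2.583 -0.141 1.335
v -3.287 1.165 2.896
v -2.821 1.808 3.318
v -3.673 0.755 3.944
v -3.205 1.989 3.248
v -3.609 1.981 3.096
v -3.938 1.786 2.899
v -4.118 1.449 2.701
v -4.108 1.046 2.547
v -3.91 0.671 2.474
v -3.569 0.409 2.497
v -3.163 0.32 2.611
v -2.786 0.424 2.791
v -2.524 0.698 2.995
v -2.436 1.079 3.176
v -2.543 1.48 3.293
v 2.033 -3.071 1.346
v 2.618 -3.27 0.986
v 1.562 -4.11 1.154
v 2.147 -4.309 0.794
v 2.179 -4.208 1.501
v 2.47 -3.566 1.62
v 1.71 -3.814 0.52
v 2.001 -3.172 0.639
v 2.418 -3.729 0.476
v 2.709 -3.972 1.082
v 1.471 -3.408 1.058
v 1.762 -3.651 1.664
f 2 1 5
f 2 5 3
f 3 5 6
f 3 6 4
f 5 1 7
f 5 7 6
f 6 7 8
f 6 8 4
f 7 1 9
f 7 9 8
f 8 9 10
f 8 10 4
f 9 1 11
f 9 11 10
f 10 11 12
f 10 12 4
f 11 1 13
f 11 13 12
f 12 13 14
f 12 14 4
f 13 1 15
f 13 15 14
f 14 15 16
f 14 16 4
f 15 1 17
f 15 17 16
f 16 17 18
f 16 18 4
f 17 1 19
f 17 19 18
f 18 19 20
f 18 20 4
f 19 1 21
f 19 21 20
f 20 21 22
f 20 22 4
f 21 1 23
f 21 23 22
f 22 23 24
f 22 24 4
f 23 1 25
f 23 25 24
f 24 25 26
f 24 26 4
f 25 1 2
f 25 2 26
f 26 2 3
f 26 3 4
f 28 30 27
f 31 28 27
f 27 30 29
f 29 31 27
f 28 34 30
f 32 28 31
f 32 34 28
f 30 34 29
f 33 31 29
f 29 34 33
f 33 32 31
f 34 32 33
f 36 35 38
f 36 38 37
f 38 35 39
f 38 39 37
f 39 35 40
f 39 40 37
f 40 35 41
f 40 41 37
f 41 35 42
f 41 42 37
f 42 35 43
f 42 43 37
f 43 35 44
f 43 44 37
f 44 35 45
f 44 45 37
f 45 35 46
f 45 46 37
f 46 35 47
f 46 47 37
f 47 35 48
f 47 48 37
f 48 35 49
f 48 49 37
f 49 35 36
f 49 36 37
f 50 61 55
f 50 55 51
f 50 51 57
f 50 57 60
f 50 60 61
f 51 55 59
f 55 61 54
f 61 60 52
f 60 57 56
f 57 51 58
f 53 59 54
f 53 54 52
f 53 52 56
f 53 56 58
f 53 58 59
f 54 59 55
f 52 54 61
f 56 52 60
f 58 56 57
f 59 58 51



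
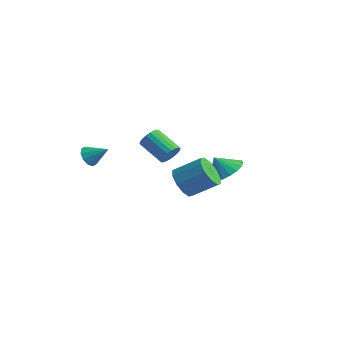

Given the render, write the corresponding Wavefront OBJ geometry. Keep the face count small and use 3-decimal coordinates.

v 1.289 -0.646 -0.889
v 1.836 -0.498 -1.701
v 2.999 0.353 -0.762
v 2.451 0.206 0.049
v 1.448 -0.028 -1.647
v 2.611 0.823 -0.708
v 0.999 0.206 -1.303
v 2.162 1.057 -0.364
v 0.661 0.115 -0.802
v 1.824 0.966 0.137
v 0.562 -0.267 -0.334
v 1.725 0.585 0.605
v 0.741 -0.793 -0.078
v 1.904 0.058 0.861
v 1.129 -1.263 -0.132
v 2.292 -0.412 0.807
v 1.578 -1.497 -0.476
v 2.741 -0.646 0.463
v 1.916 -1.406 -0.977
v 3.079 -0.555 -0.038
v 2.015 -1.025 -1.445
v 3.178 -0.173 -0.506
v -2.707 -3.346 0.848
v -2.384 -3.156 0.292
v -1.733 -2.934 1.552
v -2.614 -2.837 0.422
v -2.878 -2.712 0.715
v -3.077 -2.829 1.058
v -3.135 -3.143 1.322
v -3.029 -3.535 1.404
v -2.8 -3.854 1.274
v -2.535 -3.98 0.981
v -2.336 -3.863 0.637
v -2.278 -3.548 0.374
v -0.7 0.838 -0.2
v -0.413 0.56 0.363
v -1.912 0.624 1.162
v -2.2 0.902 0.6
v -0.375 0.862 0.409
v -1.874 0.925 1.208
v -0.402 1.158 0.334
v -1.902 1.222 1.133
v -0.489 1.392 0.154
v -1.988 1.455 0.953
v -0.617 1.515 -0.096
v -2.116 1.579 0.703
v -0.761 1.505 -0.367
v -2.261 1.568 0.432
v -0.894 1.363 -0.604
v -2.393 1.426 0.195
v -0.988 1.116 -0.762
v -2.487 1.18 0.037
v -1.026 0.815 -0.808
v -2.525 0.878 -0.009
v -0.998 0.518 -0.733
v -2.498 0.582 0.066
v -0.912 0.285 -0.553
v -2.411 0.348 0.246
v -0.784 0.161 -0.303
v -2.283 0.225 0.496
v -0.639 0.172 -0.032
v -2.139 0.235 0.767
v -0.507 0.314 0.205
v -2.006 0.377 1.004
v 0.78 3.733 -2.201
v 1.722 3.446 -1.712
v 0.18 3.407 -1.239
v 1.681 3.884 -1.589
v 1.484 4.297 -1.572
v 1.165 4.612 -1.664
v 0.78 4.775 -1.849
v 0.395 4.758 -2.094
v 0.076 4.563 -2.359
v -0.121 4.226 -2.596
v -0.163 3.803 -2.764
v -0.041 3.367 -2.836
v 0.222 2.996 -2.798
v 0.582 2.751 -2.657
v 0.976 2.677 -2.437
v 1.336 2.785 -2.176
v 1.6 3.057 -1.92
f 2 1 5
f 2 5 3
f 3 5 6
f 3 6 4
f 5 1 7
f 5 7 6
f 6 7 8
f 6 8 4
f 7 1 9
f 7 9 8
f 8 9 10
f 8 10 4
f 9 1 11
f 9 11 10
f 10 11 12
f 10 12 4
f 11 1 13
f 11 13 12
f 12 13 14
f 12 14 4
f 13 1 15
f 13 15 14
f 14 15 16
f 14 16 4
f 15 1 17
f 15 17 16
f 16 17 18
f 16 18 4
f 17 1 19
f 17 19 18
f 18 19 20
f 18 20 4
f 19 1 21
f 19 21 20
f 20 21 22
f 20 22 4
f 21 1 2
f 21 2 22
f 22 2 3
f 22 3 4
f 24 23 26
f 24 26 25
f 26 23 27
f 26 27 25
f 27 23 28
f 27 28 25
f 28 23 29
f 28 29 25
f 29 23 30
f 29 30 25
f 30 23 31
f 30 31 25
f 31 23 32
f 31 32 25
f 32 23 33
f 32 33 25
f 33 23 34
f 33 34 25
f 34 23 24
f 34 24 25
f 36 35 39
f 36 39 37
f 37 39 40
f 37 40 38
f 39 35 41
f 39 41 40
f 40 41 42
f 40 42 38
f 41 35 43
f 41 43 42
f 42 43 44
f 42 44 38
f 43 35 45
f 43 45 44
f 44 45 46
f 44 46 38
f 45 35 47
f 45 47 46
f 46 47 48
f 46 48 38
f 47 35 49
f 47 49 48
f 48 49 50
f 48 50 38
f 49 35 51
f 49 51 50
f 50 51 52
f 50 52 38
f 51 35 53
f 51 53 52
f 52 53 54
f 52 54 38
f 53 35 55
f 53 55 54
f 54 55 56
f 54 56 38
f 55 35 57
f 55 57 56
f 56 57 58
f 56 58 38
f 57 35 59
f 57 59 58
f 58 59 60
f 58 60 38
f 59 35 61
f 59 61 60
f 60 61 62
f 60 62 38
f 61 35 63
f 61 63 62
f 62 63 64
f 62 64 38
f 63 35 36
f 63 36 64
f 64 36 37
f 64 37 38
f 66 65 68
f 66 68 67
f 68 65 69
f 68 69 67
f 69 65 70
f 69 70 67
f 70 65 71
f 70 71 67
f 71 65 72
f 71 72 67
f 72 65 73
f 72 73 67
f 73 65 74
f 73 74 67
f 74 65 75
f 74 75 67
f 75 65 76
f 75 76 67
f 76 65 77
f 76 77 67
f 77 65 78
f 77 78 67
f 78 65 79
f 78 79 67
f 79 65 80
f 79 80 67
f 80 65 81
f 80 81 67
f 81 65 66
f 81 66 67



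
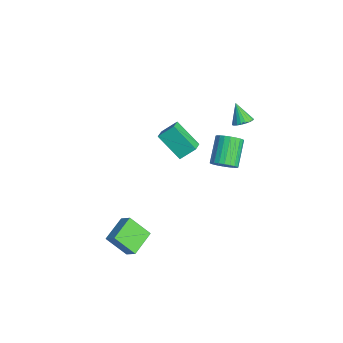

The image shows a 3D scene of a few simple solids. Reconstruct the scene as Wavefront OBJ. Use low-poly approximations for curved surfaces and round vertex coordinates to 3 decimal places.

v 0.432 3.472 2.729
v 0.834 3.03 2.891
v -0.252 3.248 3.811
v 0.938 3.239 3
v 0.954 3.489 3.062
v 0.88 3.736 3.067
v 0.729 3.937 3.013
v 0.526 4.058 2.91
v 0.307 4.078 2.775
v 0.109 3.993 2.633
v -0.033 3.818 2.507
v -0.094 3.583 2.42
v -0.064 3.329 2.386
v 0.051 3.1 2.411
v 0.232 2.936 2.491
v 0.448 2.864 2.613
v 0.661 2.897 2.754
v -1.95 0.919 -1.023
v -1.566 1.109 -0.694
v -2.53 0.181 0.083
v -1.739 1.274 -0.675
v -1.955 1.369 -0.725
v -2.169 1.375 -0.833
v -2.34 1.29 -0.98
v -2.433 1.132 -1.134
v -2.431 0.931 -1.267
v -2.334 0.729 -1.351
v -2.161 0.563 -1.37
v -1.945 0.469 -1.321
v -1.731 0.463 -1.212
v -1.56 0.548 -1.066
v -1.466 0.706 -0.911
v -1.469 0.906 -0.778
v 3.032 -2.826 -3.126
v 2.498 -3.809 -2.01
v 3.645 -2.495 -2.542
v 3.111 -3.478 -1.425
v 4.069 -3.922 -3.595
v 3.535 -4.905 -2.478
v 4.682 -3.591 -3.01
v 4.148 -4.574 -1.894
v 3.825 1.427 2.571
v 4.361 1.834 2.902
v 3.191 2.481 4
v 2.655 2.073 3.669
v 4.268 2.019 2.695
v 3.098 2.665 3.793
v 4.108 2.113 2.469
v 2.939 2.76 3.567
v 3.905 2.104 2.258
v 2.735 2.75 3.356
v 3.69 1.991 2.095
v 2.52 2.637 3.193
v 3.495 1.792 2.005
v 2.325 2.438 3.103
v 3.351 1.537 2.001
v 2.181 2.184 3.099
v 3.278 1.266 2.083
v 2.108 1.913 3.181
v 3.289 1.019 2.24
v 2.119 1.666 3.338
v 3.382 0.835 2.447
v 2.212 1.481 3.545
v 3.541 0.74 2.673
v 2.372 1.387 3.771
v 3.745 0.75 2.884
v 2.575 1.396 3.982
v 3.96 0.863 3.047
v 2.79 1.509 4.145
v 4.155 1.062 3.137
v 2.985 1.708 4.235
v 4.299 1.316 3.141
v 3.129 1.963 4.239
v 4.372 1.587 3.059
v 3.202 2.234 4.157
v 1.333 -0.083 1.617
v 0.28 -1.006 2.826
v 1.422 0.766 2.342
v 0.37 -0.157 3.552
v 2.11 -0.483 1.988
v 1.058 -1.406 3.198
v 2.2 0.366 2.714
v 1.147 -0.557 3.923
f 2 1 4
f 2 4 3
f 4 1 5
f 4 5 3
f 5 1 6
f 5 6 3
f 6 1 7
f 6 7 3
f 7 1 8
f 7 8 3
f 8 1 9
f 8 9 3
f 9 1 10
f 9 10 3
f 10 1 11
f 10 11 3
f 11 1 12
f 11 12 3
f 12 1 13
f 12 13 3
f 13 1 14
f 13 14 3
f 14 1 15
f 14 15 3
f 15 1 16
f 15 16 3
f 16 1 17
f 16 17 3
f 17 1 2
f 17 2 3
f 19 18 21
f 19 21 20
f 21 18 22
f 21 22 20
f 22 18 23
f 22 23 20
f 23 18 24
f 23 24 20
f 24 18 25
f 24 25 20
f 25 18 26
f 25 26 20
f 26 18 27
f 26 27 20
f 27 18 28
f 27 28 20
f 28 18 29
f 28 29 20
f 29 18 30
f 29 30 20
f 30 18 31
f 30 31 20
f 31 18 32
f 31 32 20
f 32 18 33
f 32 33 20
f 33 18 19
f 33 19 20
f 35 37 34
f 38 35 34
f 34 37 36
f 36 38 34
f 35 41 37
f 39 35 38
f 39 41 35
f 37 41 36
f 40 38 36
f 36 41 40
f 40 39 38
f 41 39 40
f 43 42 46
f 43 46 44
f 44 46 47
f 44 47 45
f 46 42 48
f 46 48 47
f 47 48 49
f 47 49 45
f 48 42 50
f 48 50 49
f 49 50 51
f 49 51 45
f 50 42 52
f 50 52 51
f 51 52 53
f 51 53 45
f 52 42 54
f 52 54 53
f 53 54 55
f 53 55 45
f 54 42 56
f 54 56 55
f 55 56 57
f 55 57 45
f 56 42 58
f 56 58 57
f 57 58 59
f 57 59 45
f 58 42 60
f 58 60 59
f 59 60 61
f 59 61 45
f 60 42 62
f 60 62 61
f 61 62 63
f 61 63 45
f 62 42 64
f 62 64 63
f 63 64 65
f 63 65 45
f 64 42 66
f 64 66 65
f 65 66 67
f 65 67 45
f 66 42 68
f 66 68 67
f 67 68 69
f 67 69 45
f 68 42 70
f 68 70 69
f 69 70 71
f 69 71 45
f 70 42 72
f 70 72 71
f 71 72 73
f 71 73 45
f 72 42 74
f 72 74 73
f 73 74 75
f 73 75 45
f 74 42 43
f 74 43 75
f 75 43 44
f 75 44 45
f 77 79 76
f 80 77 76
f 76 79 78
f 78 80 76
f 77 83 79
f 81 77 80
f 81 83 77
f 79 83 78
f 82 80 78
f 78 83 82
f 82 81 80
f 83 81 82



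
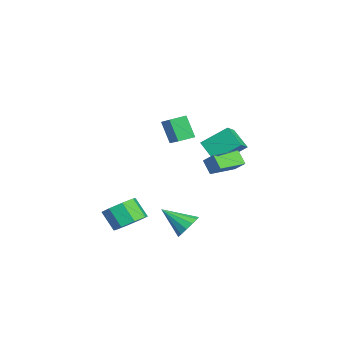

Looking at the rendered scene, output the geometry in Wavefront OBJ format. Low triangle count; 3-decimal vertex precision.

v 3.539 1.722 -3.686
v 4.165 1.904 -3.08
v 2.901 0.278 -2.594
v 3.763 2.176 -2.954
v 3.29 2.305 -3.06
v 2.896 2.248 -3.365
v 2.706 2.025 -3.772
v 2.781 1.705 -4.152
v 3.096 1.391 -4.383
v 3.552 1.182 -4.393
v 4.003 1.145 -4.179
v 4.308 1.291 -3.808
v 4.368 1.574 -3.398
v 2.799 2.936 0.026
v 2.21 2.587 0.782
v 1.705 4.379 -0.159
v 1.117 4.03 0.598
v 3.363 3.45 0.702
v 2.775 3.101 1.459
v 2.27 4.893 0.518
v 1.681 4.544 1.274
v 2.091 -1.375 -4.077
v 2.998 -1.918 -3.855
v 2.335 -2.568 -2.741
v 1.429 -2.025 -2.963
v 2.957 -1.195 -3.457
v 2.295 -1.845 -2.343
v 2.409 -0.577 -3.422
v 1.747 -1.227 -2.308
v 1.675 -0.427 -3.771
v 1.013 -1.077 -2.657
v 1.185 -0.832 -4.299
v 0.522 -1.482 -3.185
v 1.225 -1.555 -4.697
v 0.563 -2.205 -3.583
v 1.773 -2.173 -4.732
v 1.111 -2.823 -3.618
v 2.507 -2.323 -4.383
v 1.845 -2.973 -3.269
v 1.988 0.789 2.073
v 1.364 0.349 3.411
v 1.704 1.701 2.24
v 1.08 1.262 3.578
v 3.72 1.158 3.002
v 3.096 0.719 4.34
v 3.436 2.071 3.169
v 2.812 1.631 4.507
v -0.796 3.771 -0.798
v -1.768 3.076 0.125
v -0.804 5.301 0.345
v -1.776 4.606 1.268
v 0.076 3.334 -0.208
v -0.896 2.639 0.715
v 0.068 4.864 0.935
v -0.904 4.169 1.858
f 2 1 4
f 2 4 3
f 4 1 5
f 4 5 3
f 5 1 6
f 5 6 3
f 6 1 7
f 6 7 3
f 7 1 8
f 7 8 3
f 8 1 9
f 8 9 3
f 9 1 10
f 9 10 3
f 10 1 11
f 10 11 3
f 11 1 12
f 11 12 3
f 12 1 13
f 12 13 3
f 13 1 2
f 13 2 3
f 15 17 14
f 18 15 14
f 14 17 16
f 16 18 14
f 15 21 17
f 19 15 18
f 19 21 15
f 17 21 16
f 20 18 16
f 16 21 20
f 20 19 18
f 21 19 20
f 23 22 26
f 23 26 24
f 24 26 27
f 24 27 25
f 26 22 28
f 26 28 27
f 27 28 29
f 27 29 25
f 28 22 30
f 28 30 29
f 29 30 31
f 29 31 25
f 30 22 32
f 30 32 31
f 31 32 33
f 31 33 25
f 32 22 34
f 32 34 33
f 33 34 35
f 33 35 25
f 34 22 36
f 34 36 35
f 35 36 37
f 35 37 25
f 36 22 38
f 36 38 37
f 37 38 39
f 37 39 25
f 38 22 23
f 38 23 39
f 39 23 24
f 39 24 25
f 41 43 40
f 44 41 40
f 40 43 42
f 42 44 40
f 41 47 43
f 45 41 44
f 45 47 41
f 43 47 42
f 46 44 42
f 42 47 46
f 46 45 44
f 47 45 46
f 49 51 48
f 52 49 48
f 48 51 50
f 50 52 48
f 49 55 51
f 53 49 52
f 53 55 49
f 51 55 50
f 54 52 50
f 50 55 54
f 54 53 52
f 55 53 54



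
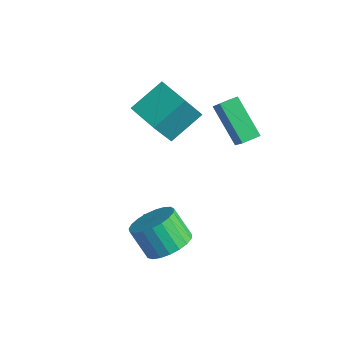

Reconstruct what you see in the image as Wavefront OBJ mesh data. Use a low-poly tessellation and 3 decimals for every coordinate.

v 4.08 -1.97 -0.059
v 4.889 -1.68 0.578
v 4.01 -1.94 1.815
v 3.2 -2.23 1.179
v 4.681 -1.293 0.511
v 3.802 -1.552 1.748
v 4.369 -1.023 0.345
v 3.489 -1.282 1.583
v 4.006 -0.916 0.11
v 3.127 -1.176 1.347
v 3.657 -0.992 -0.154
v 2.777 -1.252 1.083
v 3.38 -1.237 -0.402
v 2.501 -1.497 0.835
v 3.225 -1.609 -0.591
v 2.345 -1.868 0.647
v 3.217 -2.043 -0.687
v 2.337 -2.303 0.55
v 3.358 -2.465 -0.675
v 2.479 -2.724 0.562
v 3.625 -2.801 -0.556
v 2.745 -3.06 0.681
v 3.97 -2.993 -0.352
v 3.09 -3.253 0.886
v 4.334 -3.009 -0.096
v 3.454 -3.269 1.141
v 4.654 -2.845 0.166
v 3.774 -3.104 1.403
v 4.874 -2.53 0.389
v 3.995 -2.789 1.626
v 4.958 -2.118 0.535
v 4.078 -2.377 1.772
v -1.666 0.266 3.595
v -1.595 1.886 4.604
v -1.828 1.314 1.923
v -1.757 2.934 2.932
v -0.023 0.286 3.448
v 0.048 1.906 4.457
v -0.185 1.334 1.776
v -0.114 2.954 2.785
v 1.579 -1.441 -0.667
v 2.011 -0.921 -0.261
v 2.609 -2.179 -0.819
v 3.041 -1.659 -0.413
v 2.488 -2.084 -0.045
v 1.852 -1.628 0.049
v 2.768 -1.472 -1.129
v 2.132 -1.016 -1.035
v 2.746 -0.94 -0.547
v 2.574 -1.319 0.123
v 2.046 -1.781 -1.203
v 1.874 -2.16 -0.533
v 0.583 2.974 3.867
v 1.558 2.571 5.003
v 0.746 3.805 4.022
v 1.721 3.401 5.157
v 2.219 2.919 2.443
v 3.194 2.515 3.578
v 2.382 3.749 2.597
v 3.357 3.346 3.733
f 2 1 5
f 2 5 3
f 3 5 6
f 3 6 4
f 5 1 7
f 5 7 6
f 6 7 8
f 6 8 4
f 7 1 9
f 7 9 8
f 8 9 10
f 8 10 4
f 9 1 11
f 9 11 10
f 10 11 12
f 10 12 4
f 11 1 13
f 11 13 12
f 12 13 14
f 12 14 4
f 13 1 15
f 13 15 14
f 14 15 16
f 14 16 4
f 15 1 17
f 15 17 16
f 16 17 18
f 16 18 4
f 17 1 19
f 17 19 18
f 18 19 20
f 18 20 4
f 19 1 21
f 19 21 20
f 20 21 22
f 20 22 4
f 21 1 23
f 21 23 22
f 22 23 24
f 22 24 4
f 23 1 25
f 23 25 24
f 24 25 26
f 24 26 4
f 25 1 27
f 25 27 26
f 26 27 28
f 26 28 4
f 27 1 29
f 27 29 28
f 28 29 30
f 28 30 4
f 29 1 31
f 29 31 30
f 30 31 32
f 30 32 4
f 31 1 2
f 31 2 32
f 32 2 3
f 32 3 4
f 34 36 33
f 37 34 33
f 33 36 35
f 35 37 33
f 34 40 36
f 38 34 37
f 38 40 34
f 36 40 35
f 39 37 35
f 35 40 39
f 39 38 37
f 40 38 39
f 41 52 46
f 41 46 42
f 41 42 48
f 41 48 51
f 41 51 52
f 42 46 50
f 46 52 45
f 52 51 43
f 51 48 47
f 48 42 49
f 44 50 45
f 44 45 43
f 44 43 47
f 44 47 49
f 44 49 50
f 45 50 46
f 43 45 52
f 47 43 51
f 49 47 48
f 50 49 42
f 54 56 53
f 57 54 53
f 53 56 55
f 55 57 53
f 54 60 56
f 58 54 57
f 58 60 54
f 56 60 55
f 59 57 55
f 55 60 59
f 59 58 57
f 60 58 59



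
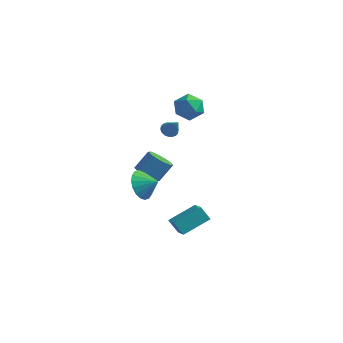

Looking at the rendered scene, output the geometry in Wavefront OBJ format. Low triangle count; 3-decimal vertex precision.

v -0.935 1.412 1.404
v -0.583 1.761 1.286
v -0.225 1.028 2.396
v -0.72 1.873 1.427
v -0.9 1.894 1.564
v -1.086 1.82 1.669
v -1.243 1.665 1.722
v -1.339 1.459 1.711
v -1.355 1.244 1.64
v -1.288 1.063 1.521
v -1.151 0.95 1.38
v -0.971 0.929 1.243
v -0.784 1.004 1.138
v -0.627 1.159 1.085
v -0.531 1.364 1.096
v -0.515 1.579 1.167
v -1.31 3.588 2.224
v -0.443 3.924 2.331
v -0.777 2.176 2.349
v 0.09 2.512 2.456
v -0.548 2.641 3.128
v -0.877 3.514 3.051
v -0.343 2.586 1.629
v -0.672 3.459 1.552
v 0.155 3.305 1.963
v 0.028 3.339 2.889
v -1.248 2.761 1.791
v -1.375 2.795 2.717
v 1.739 -3.927 -1.465
v 2.454 -4.734 -0.873
v 2.609 -2.682 -0.821
v 3.324 -3.489 -0.228
v 2.296 -3.951 -2.172
v 3.011 -4.758 -1.579
v 3.166 -2.706 -1.527
v 3.881 -3.513 -0.935
v -2.363 1.524 -2.628
v -1.615 1.212 -2.754
v -1.149 1.925 -1.759
v -1.897 2.236 -1.632
v -1.715 1.737 -3.083
v -1.25 2.45 -2.088
v -2.195 2.137 -3.145
v -1.729 2.85 -2.15
v -2.773 2.178 -2.904
v -2.307 2.89 -1.909
v -3.111 1.835 -2.501
v -2.645 2.548 -1.506
v -3.01 1.31 -2.172
v -2.545 2.023 -1.177
v -2.531 0.91 -2.11
v -2.065 1.623 -1.115
v -1.953 0.87 -2.351
v -1.487 1.582 -1.356
v -0.633 -2.278 -0.576
v -0.237 -1.969 -1.394
v 0.253 -2.162 -0.104
v -0.379 -1.608 -1.215
v -0.572 -1.38 -0.91
v -0.777 -1.329 -0.538
v -0.953 -1.467 -0.174
v -1.066 -1.765 0.11
v -1.093 -2.165 0.259
v -1.029 -2.587 0.242
v -0.886 -2.948 0.063
v -0.693 -3.176 -0.243
v -0.489 -3.226 -0.614
v -0.312 -3.089 -0.978
v -0.2 -2.79 -1.263
v -0.173 -2.391 -1.411
f 2 1 4
f 2 4 3
f 4 1 5
f 4 5 3
f 5 1 6
f 5 6 3
f 6 1 7
f 6 7 3
f 7 1 8
f 7 8 3
f 8 1 9
f 8 9 3
f 9 1 10
f 9 10 3
f 10 1 11
f 10 11 3
f 11 1 12
f 11 12 3
f 12 1 13
f 12 13 3
f 13 1 14
f 13 14 3
f 14 1 15
f 14 15 3
f 15 1 16
f 15 16 3
f 16 1 2
f 16 2 3
f 17 28 22
f 17 22 18
f 17 18 24
f 17 24 27
f 17 27 28
f 18 22 26
f 22 28 21
f 28 27 19
f 27 24 23
f 24 18 25
f 20 26 21
f 20 21 19
f 20 19 23
f 20 23 25
f 20 25 26
f 21 26 22
f 19 21 28
f 23 19 27
f 25 23 24
f 26 25 18
f 30 32 29
f 33 30 29
f 29 32 31
f 31 33 29
f 30 36 32
f 34 30 33
f 34 36 30
f 32 36 31
f 35 33 31
f 31 36 35
f 35 34 33
f 36 34 35
f 38 37 41
f 38 41 39
f 39 41 42
f 39 42 40
f 41 37 43
f 41 43 42
f 42 43 44
f 42 44 40
f 43 37 45
f 43 45 44
f 44 45 46
f 44 46 40
f 45 37 47
f 45 47 46
f 46 47 48
f 46 48 40
f 47 37 49
f 47 49 48
f 48 49 50
f 48 50 40
f 49 37 51
f 49 51 50
f 50 51 52
f 50 52 40
f 51 37 53
f 51 53 52
f 52 53 54
f 52 54 40
f 53 37 38
f 53 38 54
f 54 38 39
f 54 39 40
f 56 55 58
f 56 58 57
f 58 55 59
f 58 59 57
f 59 55 60
f 59 60 57
f 60 55 61
f 60 61 57
f 61 55 62
f 61 62 57
f 62 55 63
f 62 63 57
f 63 55 64
f 63 64 57
f 64 55 65
f 64 65 57
f 65 55 66
f 65 66 57
f 66 55 67
f 66 67 57
f 67 55 68
f 67 68 57
f 68 55 69
f 68 69 57
f 69 55 70
f 69 70 57
f 70 55 56
f 70 56 57



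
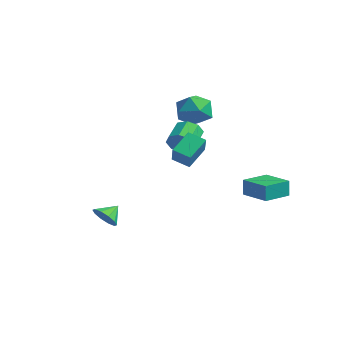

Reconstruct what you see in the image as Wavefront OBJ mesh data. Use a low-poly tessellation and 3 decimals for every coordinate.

v 1.401 -1.492 1.818
v 1.07 -0.382 2.674
v 2.158 -0.967 1.429
v 1.827 0.143 2.285
v 2.233 -1.983 2.775
v 1.902 -0.873 3.631
v 2.99 -1.458 2.386
v 2.659 -0.348 3.242
v -0.368 0.173 2.036
v 0.226 0.335 2.516
v -0.499 1.308 3.084
v -1.092 1.147 2.604
v 0.25 0.649 2.009
v -0.475 1.622 2.577
v -0.087 0.684 1.518
v -0.812 1.658 2.086
v -0.589 0.42 1.33
v -1.314 1.394 1.898
v -0.961 0.012 1.556
v -1.686 0.985 2.124
v -0.985 -0.302 2.063
v -1.71 0.671 2.631
v -0.648 -0.338 2.554
v -1.373 0.636 3.122
v -0.146 -0.074 2.742
v -0.871 0.9 3.31
v 2.667 1.856 -0.822
v 2.642 1.857 0.147
v 2.489 3.395 -0.828
v 2.465 3.396 0.141
v 4.295 2.044 -0.781
v 4.271 2.045 0.188
v 4.118 3.583 -0.787
v 4.093 3.584 0.182
v -3.279 3.021 4.101
v -2.158 3.17 4.002
v -3.262 1.91 2.638
v -2.141 2.059 2.539
v -2.56 1.475 3.418
v -2.571 2.162 4.322
v -2.849 2.918 2.318
v -2.86 3.605 3.222
v -1.892 3.106 2.899
v -1.713 2.215 3.579
v -3.707 2.865 3.061
v -3.528 1.974 3.741
v -0.45 -4.202 -2.127
v -0.127 -4.597 -1.537
v -0.53 -3.378 -1.533
v 0.227 -4.384 -1.786
v 0.322 -4.102 -2.165
v 0.122 -3.858 -2.529
v -0.296 -3.746 -2.741
v -0.774 -3.808 -2.717
v -1.128 -4.021 -2.469
v -1.223 -4.303 -2.09
v -1.023 -4.547 -1.725
v -0.605 -4.659 -1.514
f 2 4 1
f 5 2 1
f 1 4 3
f 3 5 1
f 2 8 4
f 6 2 5
f 6 8 2
f 4 8 3
f 7 5 3
f 3 8 7
f 7 6 5
f 8 6 7
f 10 9 13
f 10 13 11
f 11 13 14
f 11 14 12
f 13 9 15
f 13 15 14
f 14 15 16
f 14 16 12
f 15 9 17
f 15 17 16
f 16 17 18
f 16 18 12
f 17 9 19
f 17 19 18
f 18 19 20
f 18 20 12
f 19 9 21
f 19 21 20
f 20 21 22
f 20 22 12
f 21 9 23
f 21 23 22
f 22 23 24
f 22 24 12
f 23 9 25
f 23 25 24
f 24 25 26
f 24 26 12
f 25 9 10
f 25 10 26
f 26 10 11
f 26 11 12
f 28 30 27
f 31 28 27
f 27 30 29
f 29 31 27
f 28 34 30
f 32 28 31
f 32 34 28
f 30 34 29
f 33 31 29
f 29 34 33
f 33 32 31
f 34 32 33
f 35 46 40
f 35 40 36
f 35 36 42
f 35 42 45
f 35 45 46
f 36 40 44
f 40 46 39
f 46 45 37
f 45 42 41
f 42 36 43
f 38 44 39
f 38 39 37
f 38 37 41
f 38 41 43
f 38 43 44
f 39 44 40
f 37 39 46
f 41 37 45
f 43 41 42
f 44 43 36
f 48 47 50
f 48 50 49
f 50 47 51
f 50 51 49
f 51 47 52
f 51 52 49
f 52 47 53
f 52 53 49
f 53 47 54
f 53 54 49
f 54 47 55
f 54 55 49
f 55 47 56
f 55 56 49
f 56 47 57
f 56 57 49
f 57 47 58
f 57 58 49
f 58 47 48
f 58 48 49



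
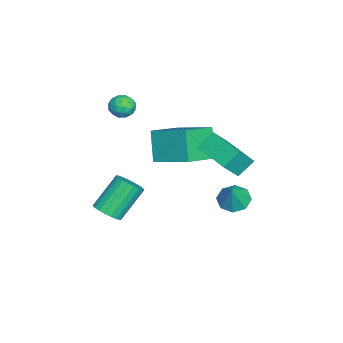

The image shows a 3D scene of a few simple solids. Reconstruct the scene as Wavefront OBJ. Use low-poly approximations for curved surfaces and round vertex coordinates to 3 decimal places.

v -0.524 -0.81 1.364
v 0.314 0.987 2.143
v -2.113 0.246 0.64
v -1.274 2.042 1.419
v 0.374 -0.542 -0.219
v 1.213 1.254 0.56
v -1.214 0.513 -0.943
v -0.376 2.31 -0.164
v 0.768 2.33 0.775
v 1.458 1.735 1.811
v 0.23 2.994 1.515
v 0.921 2.399 2.551
v 2.279 3.761 0.589
v 2.97 3.166 1.625
v 1.742 4.425 1.329
v 2.432 3.83 2.365
v -0.139 -2.95 -4.565
v 0.432 -3.21 -4.038
v -0.59 -2.231 -2.447
v -1.161 -1.97 -2.975
v 0.561 -2.911 -4.139
v -0.462 -1.932 -2.549
v 0.569 -2.619 -4.315
v -0.454 -1.639 -2.724
v 0.454 -2.384 -4.533
v -0.569 -1.404 -2.942
v 0.237 -2.247 -4.757
v -0.786 -1.267 -3.167
v -0.045 -2.231 -4.948
v -1.068 -1.251 -3.358
v -0.344 -2.34 -5.073
v -1.366 -1.36 -3.482
v -0.606 -2.554 -5.11
v -1.629 -1.574 -3.519
v -0.788 -2.836 -5.053
v -1.811 -1.857 -3.462
v -0.858 -3.139 -4.911
v -1.88 -2.159 -3.321
v -0.803 -3.408 -4.71
v -1.826 -2.429 -3.119
v -0.633 -3.599 -4.484
v -1.656 -2.619 -2.893
v -0.378 -3.677 -4.272
v -1.401 -2.697 -2.681
v -0.081 -3.629 -4.11
v -1.104 -2.65 -2.519
v 0.205 -3.464 -4.027
v -0.818 -2.485 -2.437
v -3.742 -2.273 0.331
v -3.163 -2.509 0.739
v -4.437 -3.131 0.821
v -3.858 -3.367 1.229
v -4.172 -2.705 1.374
v -3.742 -2.175 1.071
v -3.858 -3.465 0.489
v -3.428 -2.935 0.186
v -3.235 -3.246 0.836
v -3.429 -2.777 1.384
v -4.171 -2.863 0.176
v -4.365 -2.394 0.724
v -3.391 -2.316 0.492
v -4.209 -3.324 1.068
v -4.393 -2.935 1.153
v -4.053 -3.074 1.393
v -3.732 -2.119 0.688
v -3.391 -2.258 0.927
v -3.984 -2.374 1.3
v -4.209 -3.382 0.633
v -3.868 -3.521 0.872
v -3.547 -2.566 0.167
v -3.207 -2.705 0.407
v -3.616 -3.266 0.26
v -3.093 -2.888 0.789
v -3.502 -3.392 1.077
v -3.502 -3.449 0.642
v -3.249 -3.138 0.464
v -3.207 -2.612 1.111
v -3.616 -3.116 1.398
v -3.8 -2.727 1.484
v -3.548 -2.416 1.306
v -3.25 -3.045 1.168
v -3.984 -2.524 0.162
v -4.393 -3.028 0.449
v -4.052 -3.224 0.254
v -3.8 -2.913 0.076
v -4.098 -2.248 0.483
v -4.507 -2.752 0.771
v -4.351 -2.502 1.096
v -4.098 -2.191 0.918
v -4.35 -2.595 0.392
v -0.231 3.278 -2.89
v 0.267 3.912 -3.19
v 0.551 3.242 -1.67
v -0.251 4.137 -2.852
v -0.757 3.859 -2.536
v -0.955 3.241 -2.428
v -0.729 2.644 -2.591
v -0.211 2.419 -2.929
v 0.295 2.698 -3.245
v 0.493 3.316 -3.353
f 2 4 1
f 5 2 1
f 1 4 3
f 3 5 1
f 2 8 4
f 6 2 5
f 6 8 2
f 4 8 3
f 7 5 3
f 3 8 7
f 7 6 5
f 8 6 7
f 10 12 9
f 13 10 9
f 9 12 11
f 11 13 9
f 10 16 12
f 14 10 13
f 14 16 10
f 12 16 11
f 15 13 11
f 11 16 15
f 15 14 13
f 16 14 15
f 18 17 21
f 18 21 19
f 19 21 22
f 19 22 20
f 21 17 23
f 21 23 22
f 22 23 24
f 22 24 20
f 23 17 25
f 23 25 24
f 24 25 26
f 24 26 20
f 25 17 27
f 25 27 26
f 26 27 28
f 26 28 20
f 27 17 29
f 27 29 28
f 28 29 30
f 28 30 20
f 29 17 31
f 29 31 30
f 30 31 32
f 30 32 20
f 31 17 33
f 31 33 32
f 32 33 34
f 32 34 20
f 33 17 35
f 33 35 34
f 34 35 36
f 34 36 20
f 35 17 37
f 35 37 36
f 36 37 38
f 36 38 20
f 37 17 39
f 37 39 38
f 38 39 40
f 38 40 20
f 39 17 41
f 39 41 40
f 40 41 42
f 40 42 20
f 41 17 43
f 41 43 42
f 42 43 44
f 42 44 20
f 43 17 45
f 43 45 44
f 44 45 46
f 44 46 20
f 45 17 47
f 45 47 46
f 46 47 48
f 46 48 20
f 47 17 18
f 47 18 48
f 48 18 19
f 48 19 20
f 49 86 65
f 86 60 89
f 65 89 54
f 86 89 65
f 49 65 61
f 65 54 66
f 61 66 50
f 65 66 61
f 49 61 70
f 61 50 71
f 70 71 56
f 61 71 70
f 49 70 82
f 70 56 85
f 82 85 59
f 70 85 82
f 49 82 86
f 82 59 90
f 86 90 60
f 82 90 86
f 50 66 77
f 66 54 80
f 77 80 58
f 66 80 77
f 54 89 67
f 89 60 88
f 67 88 53
f 89 88 67
f 60 90 87
f 90 59 83
f 87 83 51
f 90 83 87
f 59 85 84
f 85 56 72
f 84 72 55
f 85 72 84
f 56 71 76
f 71 50 73
f 76 73 57
f 71 73 76
f 52 78 64
f 78 58 79
f 64 79 53
f 78 79 64
f 52 64 62
f 64 53 63
f 62 63 51
f 64 63 62
f 52 62 69
f 62 51 68
f 69 68 55
f 62 68 69
f 52 69 74
f 69 55 75
f 74 75 57
f 69 75 74
f 52 74 78
f 74 57 81
f 78 81 58
f 74 81 78
f 53 79 67
f 79 58 80
f 67 80 54
f 79 80 67
f 51 63 87
f 63 53 88
f 87 88 60
f 63 88 87
f 55 68 84
f 68 51 83
f 84 83 59
f 68 83 84
f 57 75 76
f 75 55 72
f 76 72 56
f 75 72 76
f 58 81 77
f 81 57 73
f 77 73 50
f 81 73 77
f 92 91 94
f 92 94 93
f 94 91 95
f 94 95 93
f 95 91 96
f 95 96 93
f 96 91 97
f 96 97 93
f 97 91 98
f 97 98 93
f 98 91 99
f 98 99 93
f 99 91 100
f 99 100 93
f 100 91 92
f 100 92 93



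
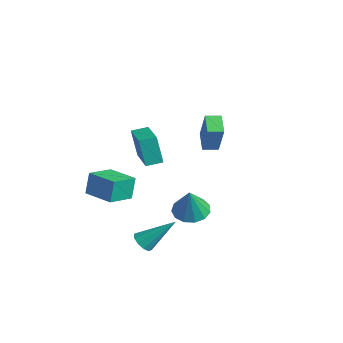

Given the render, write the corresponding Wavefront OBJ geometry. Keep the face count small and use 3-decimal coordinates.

v -2.485 3.062 -1.741
v -1.683 2.88 0.082
v -2.161 3.845 -1.805
v -1.359 3.663 0.018
v -1.461 2.597 -2.238
v -0.659 2.415 -0.415
v -1.137 3.38 -2.302
v -0.335 3.198 -0.479
v 0.584 -2.272 0.03
v 0.161 -2.393 1.579
v 0.813 -1.442 0.157
v 0.39 -1.563 1.706
v 2.45 -2.857 0.494
v 2.027 -2.978 2.043
v 2.679 -2.027 0.621
v 2.256 -2.148 2.17
v 1.184 0.388 -4.487
v 1.742 -0.35 -4.81
v 1.656 0.012 -2.813
v 2.066 0.097 -4.801
v 2.11 0.637 -4.692
v 1.86 1.097 -4.518
v 1.396 1.333 -4.334
v 0.864 1.269 -4.199
v 0.434 0.925 -4.155
v 0.242 0.411 -4.217
v 0.35 -0.11 -4.364
v 0.722 -0.473 -4.551
v 1.241 -0.563 -4.717
v 3.426 -3.592 -4.071
v 3.998 -3.878 -4.086
v 4.154 -2.208 -2.669
v 3.995 -3.596 -4.363
v 3.774 -3.312 -4.528
v 3.421 -3.135 -4.519
v 3.069 -3.133 -4.338
v 2.853 -3.306 -4.055
v 2.856 -3.589 -3.778
v 3.077 -3.872 -3.613
v 3.431 -4.049 -3.622
v 3.783 -4.051 -3.803
v -0.919 -4.381 -2.873
v -1.104 -4.058 -1.628
v -1.334 -2.972 -3.301
v -1.519 -2.648 -2.056
v 0.699 -3.872 -2.764
v 0.514 -3.548 -1.519
v 0.284 -2.462 -3.192
v 0.099 -2.139 -1.947
f 2 4 1
f 5 2 1
f 1 4 3
f 3 5 1
f 2 8 4
f 6 2 5
f 6 8 2
f 4 8 3
f 7 5 3
f 3 8 7
f 7 6 5
f 8 6 7
f 10 12 9
f 13 10 9
f 9 12 11
f 11 13 9
f 10 16 12
f 14 10 13
f 14 16 10
f 12 16 11
f 15 13 11
f 11 16 15
f 15 14 13
f 16 14 15
f 18 17 20
f 18 20 19
f 20 17 21
f 20 21 19
f 21 17 22
f 21 22 19
f 22 17 23
f 22 23 19
f 23 17 24
f 23 24 19
f 24 17 25
f 24 25 19
f 25 17 26
f 25 26 19
f 26 17 27
f 26 27 19
f 27 17 28
f 27 28 19
f 28 17 29
f 28 29 19
f 29 17 18
f 29 18 19
f 31 30 33
f 31 33 32
f 33 30 34
f 33 34 32
f 34 30 35
f 34 35 32
f 35 30 36
f 35 36 32
f 36 30 37
f 36 37 32
f 37 30 38
f 37 38 32
f 38 30 39
f 38 39 32
f 39 30 40
f 39 40 32
f 40 30 41
f 40 41 32
f 41 30 31
f 41 31 32
f 43 45 42
f 46 43 42
f 42 45 44
f 44 46 42
f 43 49 45
f 47 43 46
f 47 49 43
f 45 49 44
f 48 46 44
f 44 49 48
f 48 47 46
f 49 47 48



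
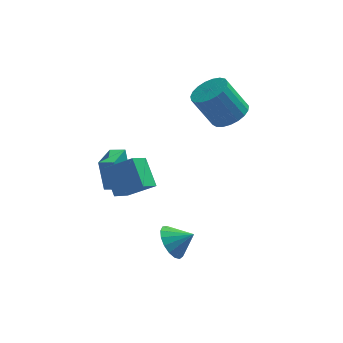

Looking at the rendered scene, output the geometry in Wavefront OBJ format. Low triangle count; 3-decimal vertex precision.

v 2.771 2.236 2.946
v 3.404 1.508 3.385
v 2.362 1.656 5.133
v 1.729 2.384 4.694
v 3.616 1.883 3.48
v 2.574 2.03 5.227
v 3.682 2.319 3.483
v 2.639 2.466 5.23
v 3.59 2.741 3.392
v 2.548 2.888 5.14
v 3.357 3.075 3.225
v 2.314 3.222 4.972
v 3.022 3.264 3.009
v 1.98 3.412 4.757
v 2.644 3.276 2.783
v 1.602 3.423 4.53
v 2.288 3.108 2.585
v 1.246 3.255 4.332
v 2.016 2.789 2.449
v 0.973 2.936 4.196
v 1.874 2.375 2.399
v 0.831 2.522 4.147
v 1.887 1.936 2.444
v 0.845 2.084 4.192
v 2.053 1.55 2.576
v 1.011 1.697 4.323
v 2.344 1.282 2.772
v 1.301 1.43 4.519
v 2.708 1.18 2.998
v 1.666 1.327 4.745
v 3.083 1.259 3.215
v 2.041 1.407 4.962
v -3.053 -3.684 1.953
v -1.722 -3.961 2.834
v -3.502 -2.472 3.01
v -2.171 -2.749 3.892
v -2.409 -2.831 1.248
v -1.078 -3.108 2.13
v -2.858 -1.619 2.306
v -1.527 -1.896 3.187
v -3.502 0.376 -1.005
v -3.747 0.835 0.676
v -2.916 1.967 -1.354
v -3.162 2.426 0.328
v -2.738 0.134 -0.828
v -2.984 0.593 0.854
v -2.153 1.725 -1.176
v -2.398 2.184 0.505
v -0.381 -3.638 -1.657
v 0.116 -3.948 -2.467
v 0.641 -3.762 -0.983
v 0.176 -3.473 -2.471
v 0.109 -3.036 -2.288
v -0.071 -2.737 -1.961
v -0.322 -2.644 -1.563
v -0.586 -2.779 -1.188
v -0.803 -3.111 -0.92
v -0.923 -3.563 -0.82
v -0.92 -4.033 -0.913
v -0.792 -4.412 -1.176
v -0.571 -4.614 -1.549
v -0.306 -4.592 -1.947
v -0.058 -4.352 -2.278
f 2 1 5
f 2 5 3
f 3 5 6
f 3 6 4
f 5 1 7
f 5 7 6
f 6 7 8
f 6 8 4
f 7 1 9
f 7 9 8
f 8 9 10
f 8 10 4
f 9 1 11
f 9 11 10
f 10 11 12
f 10 12 4
f 11 1 13
f 11 13 12
f 12 13 14
f 12 14 4
f 13 1 15
f 13 15 14
f 14 15 16
f 14 16 4
f 15 1 17
f 15 17 16
f 16 17 18
f 16 18 4
f 17 1 19
f 17 19 18
f 18 19 20
f 18 20 4
f 19 1 21
f 19 21 20
f 20 21 22
f 20 22 4
f 21 1 23
f 21 23 22
f 22 23 24
f 22 24 4
f 23 1 25
f 23 25 24
f 24 25 26
f 24 26 4
f 25 1 27
f 25 27 26
f 26 27 28
f 26 28 4
f 27 1 29
f 27 29 28
f 28 29 30
f 28 30 4
f 29 1 31
f 29 31 30
f 30 31 32
f 30 32 4
f 31 1 2
f 31 2 32
f 32 2 3
f 32 3 4
f 34 36 33
f 37 34 33
f 33 36 35
f 35 37 33
f 34 40 36
f 38 34 37
f 38 40 34
f 36 40 35
f 39 37 35
f 35 40 39
f 39 38 37
f 40 38 39
f 42 44 41
f 45 42 41
f 41 44 43
f 43 45 41
f 42 48 44
f 46 42 45
f 46 48 42
f 44 48 43
f 47 45 43
f 43 48 47
f 47 46 45
f 48 46 47
f 50 49 52
f 50 52 51
f 52 49 53
f 52 53 51
f 53 49 54
f 53 54 51
f 54 49 55
f 54 55 51
f 55 49 56
f 55 56 51
f 56 49 57
f 56 57 51
f 57 49 58
f 57 58 51
f 58 49 59
f 58 59 51
f 59 49 60
f 59 60 51
f 60 49 61
f 60 61 51
f 61 49 62
f 61 62 51
f 62 49 63
f 62 63 51
f 63 49 50
f 63 50 51

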